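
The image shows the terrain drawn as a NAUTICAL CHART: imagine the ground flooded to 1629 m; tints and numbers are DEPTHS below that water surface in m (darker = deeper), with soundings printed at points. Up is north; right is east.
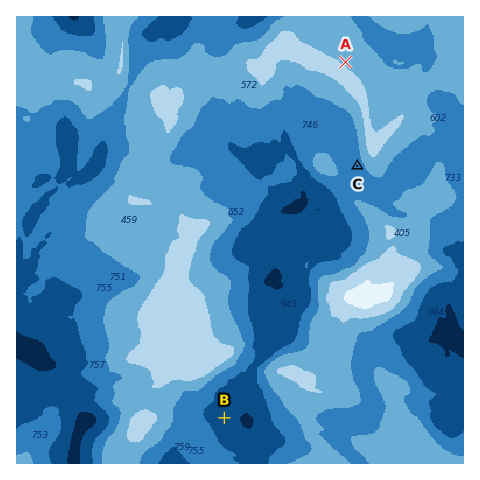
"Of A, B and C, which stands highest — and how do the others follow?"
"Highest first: A C B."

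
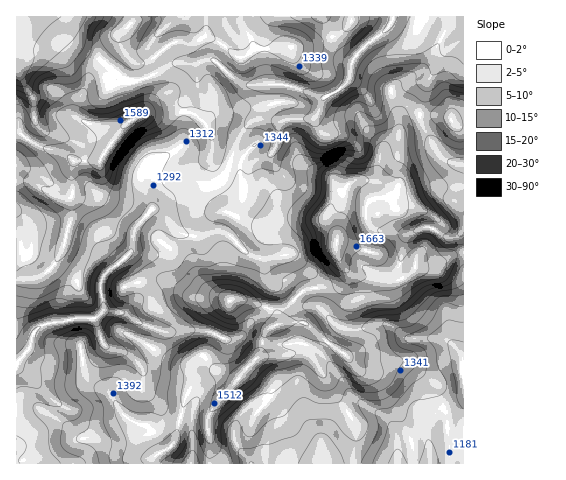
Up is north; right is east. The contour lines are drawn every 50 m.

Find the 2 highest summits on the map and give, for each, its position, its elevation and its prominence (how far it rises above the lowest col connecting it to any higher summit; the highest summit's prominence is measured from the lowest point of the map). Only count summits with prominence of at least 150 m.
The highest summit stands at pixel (336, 242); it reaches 1735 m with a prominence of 648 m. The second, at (131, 120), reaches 1612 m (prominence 270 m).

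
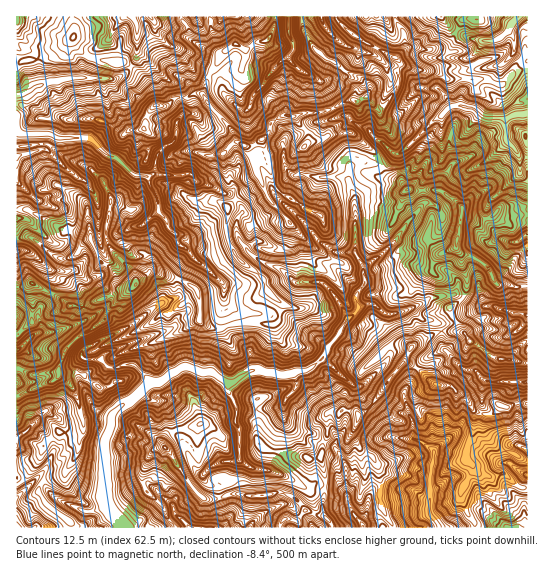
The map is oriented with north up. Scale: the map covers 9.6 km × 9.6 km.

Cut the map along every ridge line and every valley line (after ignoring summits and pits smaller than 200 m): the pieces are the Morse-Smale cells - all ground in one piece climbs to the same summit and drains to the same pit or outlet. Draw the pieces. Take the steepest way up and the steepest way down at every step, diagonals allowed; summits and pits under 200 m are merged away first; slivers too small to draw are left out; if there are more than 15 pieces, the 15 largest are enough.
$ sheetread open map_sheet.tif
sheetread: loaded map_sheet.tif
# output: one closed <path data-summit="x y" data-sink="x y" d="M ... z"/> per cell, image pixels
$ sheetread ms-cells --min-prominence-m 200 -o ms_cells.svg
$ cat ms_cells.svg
<path data-summit="457 239" data-sink="123 527" d="M363 161l-6 2-6 4-3 14 7 14 0 58 8 13 2 16-9 13 0 7 3 4-3 7-11 9-21 35-13 11-18 5 3 14-18 21-27 3-13-2-9-15-3-13-15-9-12 0-12-5-9 2-20 14-8 0-15 14-17 11-7 11 0 8-7 19 0 49 1 8 4 5 12-7 16-13 10-4 26 22 3 9 13 13 143-1-3-6-6-7 2-37-5-19 8-28-1-16 2-2 13-1 13 1 3 3 7-3 8-9 18-26 13-15 5-12 8-7 26-12 18 1-12-23 15-12 3-8 0-12-6-12 0-10-5-8 7-38-22-18-35-2-8-9-10-3-9-14-8 1z"/><path data-summit="135 285" data-sink="17 130" d="M195 16l-179 1 1 270 8 0 6-4 32 17 6 5 12 3 36-16 10 0 12-13 10-7 6 0 27 8 14 9 4 13-1 17 3 5 15 5 10-3-4-16 1-25-47-43-1-7-8-8-1-6-8-10-3-16-9-18 6-2 2-4 1-13-13-3-16 13-12-11-13-6-9-10 16-19-5-43 15-2 13-11 5-13 0-22 12 1 6-5 0-4 11 5 13 0 14-7z"/><path data-summit="135 285" data-sink="123 527" d="M155 272l-6 0-10 7-5 8-26 23-7 13-20 12-13 11-9 21 0 8-6 6-8 2-29 14 1 131 170 0 1-2-12-11-3-9-26-22-10 4-20 16-8 4-2-2-3-11 0-49 9-33 22-16 15-14 8 0 25-16 16 5 12 0 15 9 3 13 9 15 13 2 27-3 18-21 0-8-3-6-15 2-24-4-5-21-18-16-4-9-10 4-17-7 0-20-5-14-13-8z"/><path data-summit="262 139" data-sink="17 130" d="M274 16l-77 0-4 5-14 7-13 0-11-5 0 4-6 5-11-1-1 22-5 13-13 11-15 2 5 43-16 19 9 10 13 6 12 11 16-13 13 3-1 13-2 4-6 2 9 18 3 16 8 10 1 6 8 8 1 7 47 43-1 25 4 15 12-2 36 1 5-6 0-8 3-5-15-14-4-12-22-16-13-18-2-8 0-28 14-14 18-10 2-4-5-10-7-21-14-11-4-10-20-22-8-14 6-19 12-19 14-11 12 5 8-6 12-3 8-14z"/><path data-summit="262 139" data-sink="123 527" d="M286 115l-15 10-3 9-6 6-15 7 5 8 9 28-20 12-14 14 0 28 4 10 11 16 22 16 4 12 15 14-3 5 0 8-5 6-36-1-10 2-1 4 7 10 14 11 5 21 24 4 11 0 9-4 8 0 12-8 6-6 21-35 11-9 3-6-3-12 9-14-2-15-8-13 0-58-7-17 1-8 5-6 7-3 10 3 9-2-4-8-26-22-20 3-23 9 0-13-12-14z"/><path data-summit="135 285" data-sink="439 527" d="M523 403l-13 4-11-2-3 6-6 4-10-1 0 25 15 21-22-13-20-8-4 0-15 12-21-13-1-19-3-4-12 0-8 14 3 8-13 3-11 17 0 10 4 11 0 13-4 8-1 15-6 8 2 5 164 1 1-123z"/><path data-summit="262 139" data-sink="525 114" d="M441 16l-104 0 0 5 16 14 46 26 0 18-7 16-11 13-4 0-10-11-2 0-7 4-13 0-22 11-21 1-8 3 13 15 1 11 13-2 9-5 20-3 20 16 12 15 11-10 9-1 48-45 11-2 6-31 6-5 8 0-5-3-4-8 9-17-11-2-19-11z"/><path data-summit="457 239" data-sink="525 114" d="M479 115l-17 21-8 0-11-4-2-2 0-14-6 3-33 33-9 1-13 10 4 10 5 4 9 3 8 9 35 2 12 8 10 10-7 33 1 8 6 5 8 1 10 5 8 9 8 14 30 3 1-52-2 0-12 8-8-2-5-2-10-12-6-12 2-9 4-7 29-26 0-14-4-9-11-12 0-19-18 0z"/><path data-summit="262 139" data-sink="289 25" d="M301 16l-26 0 0 10-8 14-12 3-8 6-10-5-4 1-12 10-12 19-6 19 4 9 24 27 4 10 11 8 5 0 11-7 6-6 3-9 14-10 12 1 5-3 21-1 26-12 9 1 8-4 3-6 0-5-6-6-17-8-33-25-9-17z"/><path data-summit="457 239" data-sink="439 527" d="M406 361l-15 16-18 26-8 9-7 3-3-3-13-1-13 1-2 2 1 16-8 28 5 19-2 37 6 7 4 7 30-1-2-5 6-8 1-15 4-8 0-13-4-11 0-10 11-17 13-3-3-6 2-8 8-10 7 0 6 6 1 19 21 13 15-12 4 0 20 8 9 6 11 4-14-22 1-22-6-2-6-10-18-16-11 0-6-2-12-12z"/><path data-summit="135 285" data-sink="525 114" d="M527 16l-86 1 10 11 19 11 11 2-2 8-7 6 4 11 5 3-8 0-6 5-2 12-4 9 0 10-11 2-9 8 0 15 13 6 8 0 17-21 8 4 18 0 0 19 14 17 1 18-29 26-4 7-2 9 3 8 9 12 14 8 7-2 10-7z"/><path data-summit="135 285" data-sink="17 350" d="M31 283l-6 4-9 0 1 109 28-13 8-2 6-6 0-8 9-21 13-11 20-12 7-13 19-17-10-1-36 16-12-3-6-5z"/><path data-summit="457 239" data-sink="527 315" d="M462 253l-2 1 1 11 6 12 0 12-3 8-15 12 11 21 10 11 7 3 16 13 34 6 1-45-10 13-6-4-1-9 3-5 14 1 0-27-31-3-8-14-8-9z"/><path data-summit="457 239" data-sink="527 382" d="M446 331l-12 2-17 10-8 7-5 11 17 10 12 12 6 2 11 0 18 16 6 10 7 2 0-23 5-10 36 3 6-2-1-18-34-6-16-13-7-3-5-8z"/><path data-summit="262 139" data-sink="322 17" d="M335 16l-33 0 2 14 7 13 7 9 28 20 13 5 10 9-2 11 10 11 4 0 8-9 8-14 0-16 3-6-5-6-42-22-16-14z"/>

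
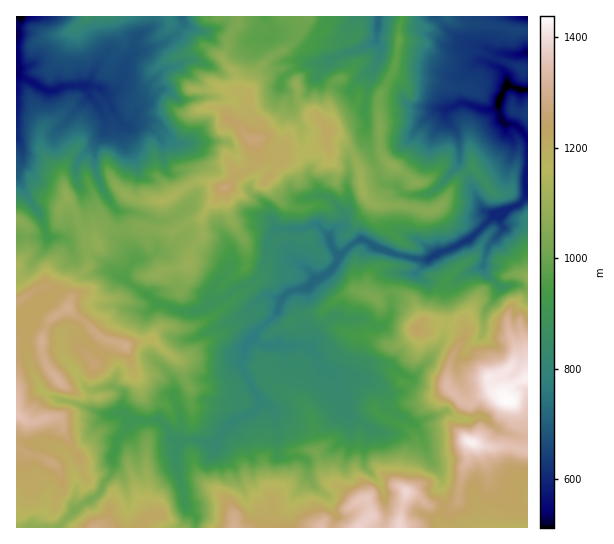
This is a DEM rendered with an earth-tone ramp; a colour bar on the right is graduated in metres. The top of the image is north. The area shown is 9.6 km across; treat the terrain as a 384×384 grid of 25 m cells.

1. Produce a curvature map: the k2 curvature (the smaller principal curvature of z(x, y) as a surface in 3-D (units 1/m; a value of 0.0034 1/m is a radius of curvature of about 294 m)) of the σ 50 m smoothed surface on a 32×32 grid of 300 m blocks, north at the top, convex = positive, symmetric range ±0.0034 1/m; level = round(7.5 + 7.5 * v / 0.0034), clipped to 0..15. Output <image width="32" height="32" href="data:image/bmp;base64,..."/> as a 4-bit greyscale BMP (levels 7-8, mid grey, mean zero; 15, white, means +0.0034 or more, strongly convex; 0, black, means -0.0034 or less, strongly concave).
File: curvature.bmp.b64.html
<image width="32" height="32" href="data:image/bmp;base64,Qk12AgAAAAAAAHYAAAAoAAAAIAAAACAAAAABAAQAAAAAAAACAAATCwAAEwsAABAAAAAAAAAAAAAAABEREQAiIiIAMzMzAERERABVVVUAZmZmAHd3dwCIiIgAmZmZAKqqqgC7u7sAzMzMAN3d3QDu7u4A////AEMxl2ZlMWhXZoU2ZWRWZmZ2ggZmiAVoN3Vxd1NVR2d3d3SAV3YHhUeFJUcllgZXd3ZzcjV1NVRXZzc0JmYHZmZ3VYQ1dFZGVjNVQ3ZjVWZnRFZGJoQzVmZWZ1ZUVFiWVXd3VVMjWGR4Z3VVVkNSAEdmMAMmZldnZWeGZ4VmE2WGcCYTBmRmZ1Z3d3ZlVYZXhWODZzhzZVdId3d2ZjOFaWdGQ3ZGJnhmWHhndlSCRVdXWEdWhlQlZjRFZnd2VxYTV2VFZmVmdUdjeGZ2Q5lWgXVmd1REMhNmVydmRXJXZnBzZldlhCaVVWQkR3iFdVWEIzh1RDSGZ0ZHdyN3ZDJzQSFkZGRkZohldHVkRoYQWFBmZGR4ZmZ2ZIR3cwIAUwBAaGJFdmd3ZkVkQkFhdjZ4BAWQhmcjRFZFNEdGNnZoh2AIJHZAVohUd0FjMid2IXgmYDVyUHVFZXcIVkUXVGcGF2FGcDVjcmZGZXc3JzhlcHdSR1YVNXNEU2Z2Z0VTVXGGY0dHZGVTMzOIVVhzViVTd0JHZXZmVYVIV1SIY2dkVoYURndmd0YCNHVTdlNnNVMkN0EjRXZRhHeGFyREVnVniBE3eGh2cjQFZkQ0dSd2Z3cpNmZmdVdCdVZVVDQlZmd1Qid4dmVkVjdmZ2ZmBnZWZ4cURXd1SCQ2dnd2aAZVR3dU"/>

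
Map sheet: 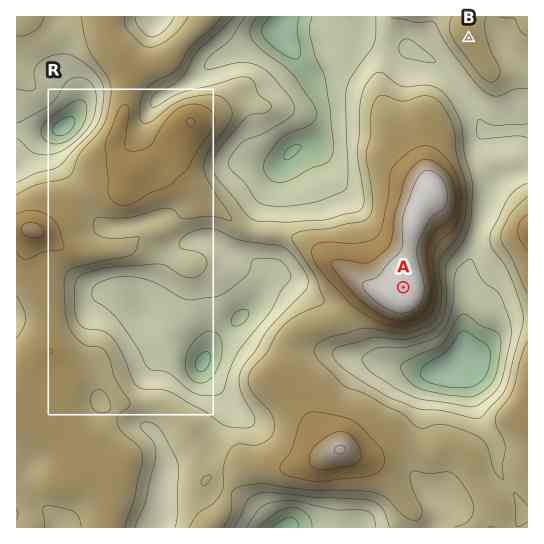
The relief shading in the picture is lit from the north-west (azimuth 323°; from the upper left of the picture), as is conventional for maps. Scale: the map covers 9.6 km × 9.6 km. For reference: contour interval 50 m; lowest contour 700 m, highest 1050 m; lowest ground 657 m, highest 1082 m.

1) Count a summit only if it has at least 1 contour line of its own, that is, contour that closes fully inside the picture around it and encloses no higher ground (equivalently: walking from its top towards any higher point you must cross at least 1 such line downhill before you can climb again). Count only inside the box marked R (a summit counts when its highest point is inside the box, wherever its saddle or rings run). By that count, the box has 1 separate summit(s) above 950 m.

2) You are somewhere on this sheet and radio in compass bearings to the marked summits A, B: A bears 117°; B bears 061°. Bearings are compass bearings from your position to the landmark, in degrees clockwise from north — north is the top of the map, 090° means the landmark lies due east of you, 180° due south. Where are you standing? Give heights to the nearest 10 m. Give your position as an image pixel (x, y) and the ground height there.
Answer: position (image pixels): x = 203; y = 185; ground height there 920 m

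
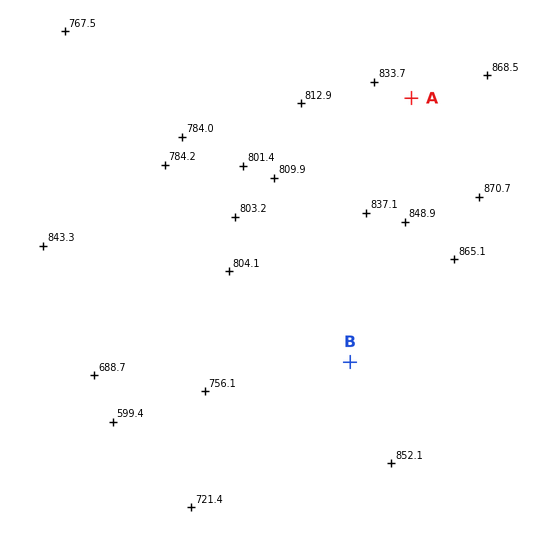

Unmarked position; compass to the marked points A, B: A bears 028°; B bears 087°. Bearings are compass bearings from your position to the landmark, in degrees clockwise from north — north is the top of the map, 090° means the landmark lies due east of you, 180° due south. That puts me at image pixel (269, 366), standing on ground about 810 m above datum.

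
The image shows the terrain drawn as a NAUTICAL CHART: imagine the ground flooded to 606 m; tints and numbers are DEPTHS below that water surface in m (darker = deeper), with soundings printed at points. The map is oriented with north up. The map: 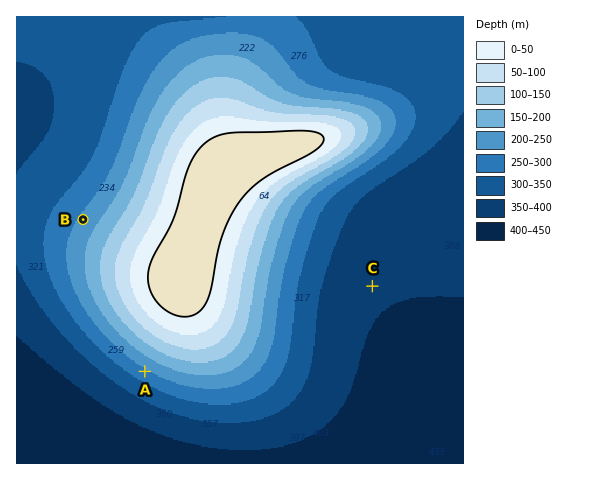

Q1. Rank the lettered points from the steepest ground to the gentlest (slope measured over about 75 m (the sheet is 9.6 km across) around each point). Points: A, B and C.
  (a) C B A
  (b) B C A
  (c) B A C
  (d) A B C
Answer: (d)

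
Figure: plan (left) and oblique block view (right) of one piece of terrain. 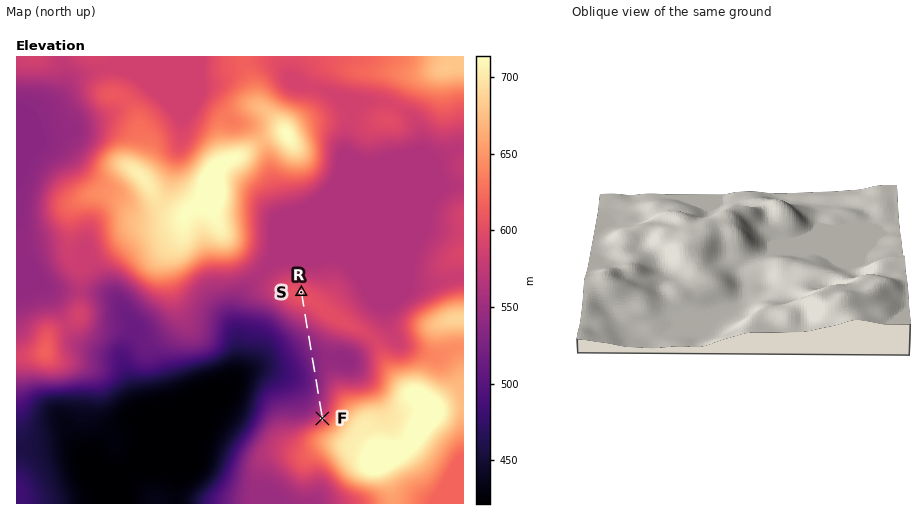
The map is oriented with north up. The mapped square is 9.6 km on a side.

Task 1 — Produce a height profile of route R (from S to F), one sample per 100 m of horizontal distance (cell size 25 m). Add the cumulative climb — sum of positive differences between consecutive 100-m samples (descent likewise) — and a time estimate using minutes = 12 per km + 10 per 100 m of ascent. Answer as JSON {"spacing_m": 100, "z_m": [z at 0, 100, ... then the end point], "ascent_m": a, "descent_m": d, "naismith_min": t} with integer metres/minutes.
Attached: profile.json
{"spacing_m": 100, "z_m": [605, 605, 602, 596, 589, 581, 572, 563, 554, 546, 540, 535, 532, 530, 528, 527, 526, 525, 525, 526, 529, 532, 537, 543, 549, 557, 567, 581, 588], "ascent_m": 63, "descent_m": 80, "naismith_min": 39}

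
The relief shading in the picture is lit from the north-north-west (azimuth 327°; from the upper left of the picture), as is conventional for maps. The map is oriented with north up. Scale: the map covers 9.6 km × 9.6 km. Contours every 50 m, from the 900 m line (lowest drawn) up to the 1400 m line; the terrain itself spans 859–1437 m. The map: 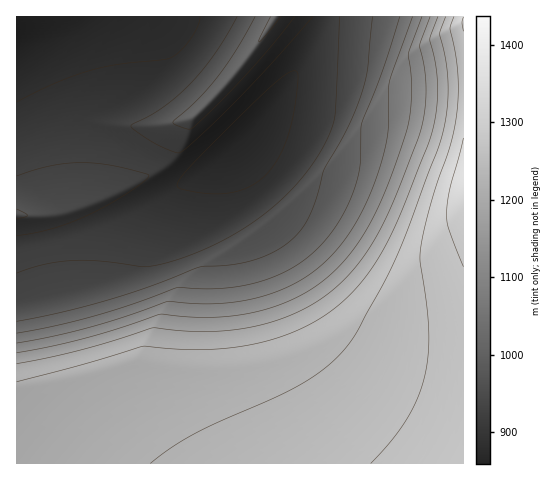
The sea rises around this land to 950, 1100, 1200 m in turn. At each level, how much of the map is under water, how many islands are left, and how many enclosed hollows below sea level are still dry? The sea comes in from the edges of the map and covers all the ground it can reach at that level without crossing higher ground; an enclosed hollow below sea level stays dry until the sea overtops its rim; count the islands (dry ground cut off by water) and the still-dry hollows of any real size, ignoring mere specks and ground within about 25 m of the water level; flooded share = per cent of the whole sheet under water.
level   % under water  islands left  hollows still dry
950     28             0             0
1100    52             0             0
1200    60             0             0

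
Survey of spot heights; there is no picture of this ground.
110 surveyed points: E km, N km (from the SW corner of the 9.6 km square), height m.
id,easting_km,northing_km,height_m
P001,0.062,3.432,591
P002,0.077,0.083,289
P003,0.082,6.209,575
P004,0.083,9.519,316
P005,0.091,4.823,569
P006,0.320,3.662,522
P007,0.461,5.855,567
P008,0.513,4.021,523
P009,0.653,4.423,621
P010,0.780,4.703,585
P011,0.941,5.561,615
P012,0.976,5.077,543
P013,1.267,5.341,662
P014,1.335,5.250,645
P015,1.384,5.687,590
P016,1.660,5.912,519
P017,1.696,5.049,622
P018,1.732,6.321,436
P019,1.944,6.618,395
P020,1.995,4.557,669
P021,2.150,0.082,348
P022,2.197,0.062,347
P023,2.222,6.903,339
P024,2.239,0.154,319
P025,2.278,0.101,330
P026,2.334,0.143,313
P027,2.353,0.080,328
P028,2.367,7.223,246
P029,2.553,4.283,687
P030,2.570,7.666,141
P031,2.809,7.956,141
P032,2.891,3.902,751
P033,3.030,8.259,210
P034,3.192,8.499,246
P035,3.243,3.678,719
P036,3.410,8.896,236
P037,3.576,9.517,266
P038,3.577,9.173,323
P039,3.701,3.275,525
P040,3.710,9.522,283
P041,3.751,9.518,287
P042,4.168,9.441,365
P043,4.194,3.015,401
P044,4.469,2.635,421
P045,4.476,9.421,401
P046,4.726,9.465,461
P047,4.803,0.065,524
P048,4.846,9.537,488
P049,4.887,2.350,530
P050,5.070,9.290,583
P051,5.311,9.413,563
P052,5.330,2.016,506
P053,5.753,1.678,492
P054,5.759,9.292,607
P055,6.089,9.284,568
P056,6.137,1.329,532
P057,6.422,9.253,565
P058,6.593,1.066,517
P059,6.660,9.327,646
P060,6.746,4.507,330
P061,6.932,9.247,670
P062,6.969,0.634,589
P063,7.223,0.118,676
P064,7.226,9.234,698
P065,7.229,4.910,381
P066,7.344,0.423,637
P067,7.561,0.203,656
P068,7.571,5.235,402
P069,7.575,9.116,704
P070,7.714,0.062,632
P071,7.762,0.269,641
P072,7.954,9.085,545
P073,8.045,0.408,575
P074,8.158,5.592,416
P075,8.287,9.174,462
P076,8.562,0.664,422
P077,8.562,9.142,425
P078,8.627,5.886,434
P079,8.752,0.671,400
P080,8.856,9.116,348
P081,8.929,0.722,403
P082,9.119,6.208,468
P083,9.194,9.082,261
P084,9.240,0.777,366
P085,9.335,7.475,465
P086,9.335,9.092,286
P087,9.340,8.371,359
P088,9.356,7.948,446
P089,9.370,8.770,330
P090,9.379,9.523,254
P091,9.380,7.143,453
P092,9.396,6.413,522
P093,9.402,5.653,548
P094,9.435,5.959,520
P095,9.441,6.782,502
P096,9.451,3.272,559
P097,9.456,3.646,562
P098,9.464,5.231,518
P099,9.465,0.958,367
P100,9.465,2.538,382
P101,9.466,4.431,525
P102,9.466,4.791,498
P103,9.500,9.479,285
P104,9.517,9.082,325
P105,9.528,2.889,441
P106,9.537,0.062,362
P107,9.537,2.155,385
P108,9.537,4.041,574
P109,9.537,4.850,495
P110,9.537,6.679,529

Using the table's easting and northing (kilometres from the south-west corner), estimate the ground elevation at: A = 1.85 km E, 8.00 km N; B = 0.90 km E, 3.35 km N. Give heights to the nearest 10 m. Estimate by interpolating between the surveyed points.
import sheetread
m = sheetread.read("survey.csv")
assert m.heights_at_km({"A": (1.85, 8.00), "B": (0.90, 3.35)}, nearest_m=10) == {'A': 270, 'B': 510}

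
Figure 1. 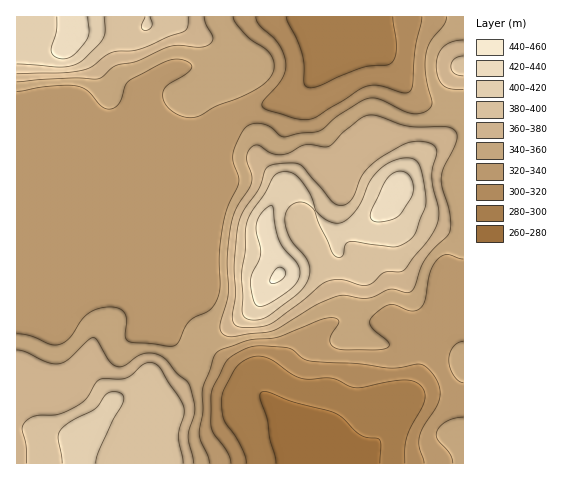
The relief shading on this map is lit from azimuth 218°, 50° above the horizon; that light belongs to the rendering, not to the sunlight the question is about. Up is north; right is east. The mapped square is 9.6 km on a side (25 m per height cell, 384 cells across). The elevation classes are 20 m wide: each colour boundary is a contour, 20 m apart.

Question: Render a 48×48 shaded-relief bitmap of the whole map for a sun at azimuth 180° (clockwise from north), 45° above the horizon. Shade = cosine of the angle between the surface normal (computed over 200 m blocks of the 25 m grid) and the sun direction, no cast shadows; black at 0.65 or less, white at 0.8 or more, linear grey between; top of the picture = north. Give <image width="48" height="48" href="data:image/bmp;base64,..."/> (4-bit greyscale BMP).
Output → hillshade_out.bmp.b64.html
<image width="48" height="48" href="data:image/bmp;base64,Qk32BAAAAAAAAHYAAAAoAAAAMAAAADAAAAABAAQAAAAAAIAEAAATCwAAEwsAABAAAAAAAAAAAAAAABEREQAiIiIAMzMzAERERABVVVUAZmZmAHd3dwCIiIgAmZmZAKqqqgC7u7sAzMzMAN3d3QDu7u4A////AGZmZnd2ZmZmVEREREVVZmZmZmZmVmd3d2ZmZnd3ZmZmVEREREVWZmZmZmZmVWd3d2ZmZmd3ZmZmVVRDNEVWZmZmZmZmVVVndmZVREVndlVVZnZTNFVmZmZmZmZmVDRFVFVDIRNGdmVVZ3dkRFVmZmZmZmZmVDMzREQyIQE1d2VUVmZlVVVmZmZnd3dmZUMzREREMyI0ZmZlREVWZVVmZ3d3eId3ZlREVVVVVUMzNFZmQ0VndmZmd4iIiIiIiHZlZmZmZlVCETZlM0Z4h2Z3iJmYiIiZqZh3d2ZVVWZCECRDI0Z4iHd4iZmZmImaqqmHd1RDNFVTIRERI0Z4mZiImZmaqqmqqph3ZzMiIzREMxAAJFZoq7qqmIiaqqqZiIdlVSIjMjNERCAAJFZ5vN3cqHd4iIh3ZmZlQyI0QzNFZUMzRFVorO/9yodmZmZVVVZlMzNFVENFZlVVVERWi9/9y6h2VVVVVWZmVFVVVUM0VVZmZTM0V6zcy6mHZmZmZ4hmZWZmZVMiNFZmZUMzRXmry7qpiIiIiZh2ZmZmZmVDNFZmZlVERGebvLqqmaqqmZd2ZmZmZmZlVWZmZmZVVWaJq7qZqqqqqYdmZmZmZmZmZmZmZmZlZlVXiZiJqpmZmYdmZmZmZmZmZmZmZmZmZVRFVmZ4mYd4mId3d2ZmZmZmZmZmZmZmVUREMjV4h3Z4mIiZmWZmZmZmZmZmZmZlVVVUISVnZneIiJmqmWZmZmZmZmZmZmZlRVZlMkZmZniIiJmql2ZmZmZmZmZmZmZlRFZlNFZmZniYiIiJdmZmZmZmZmZmZmZlQ0VVRWZlVWeIiHd3ZmZmZmZmZmZmZmZlQiJFZmZUM0V3d3d2VmZmZmZmZmZmZmZmQhAleHZDISRWZ3dkVmZmZmZmZmZmZmZmQhAUeHUyIiNFZ3ZDVmZmZmZmZmZmZmZmVDIjVlMjRDNFZmVEVmZmZmZmZmZmZmZmZlUyIiIkVTIjRERWZmZmZmZmZmZmZmZmZ3ZAABNFZUIREjRnZmZmZmZmZmZmZmZmZmUwACRWZkMQASRndmZmZmZmZmZmZmZmVUQxASNFZlQxESNGdmZmZmZmZmZmZmZmVDMzMhEkVWZUMhI0ZmZmZmZmZmZmZnZmZDMzMgASRWZlQhEjRWZmZmZndmZmeIh2ZTISMhESI0VUMREjRGZmZmZ4h2ZniZiIdlMiMzIhESMyIRI0RGZmZmeId2Znd4iJmHdlREQyEBEhEjRWZpmId4iIdmZmVWd4iJmYZVRDIRERI0V4iczMzLuYd3dlREVWZnmphlVUQyERJFZ4mt7v/+yoiIh2VEREVWeIh2VVVDIiNFZ3ibzd79ypmqqYdmVVVVVmZmZVVURERVZmZomZq7qpqru6mZiHZlRERVVlVVVVVVVUQ2ZmaJmZmqvLu6mIdlQjNFVmVVVVZVRDImVVVniIiImru5h2ZUMiNFZmZmZmZlQyImZVVmZmZmeImXZUREMzRVZmZmZmZlRDNGZmZmVWZmZnd2VEREM0RVZmZmZmZmVERQ=="/>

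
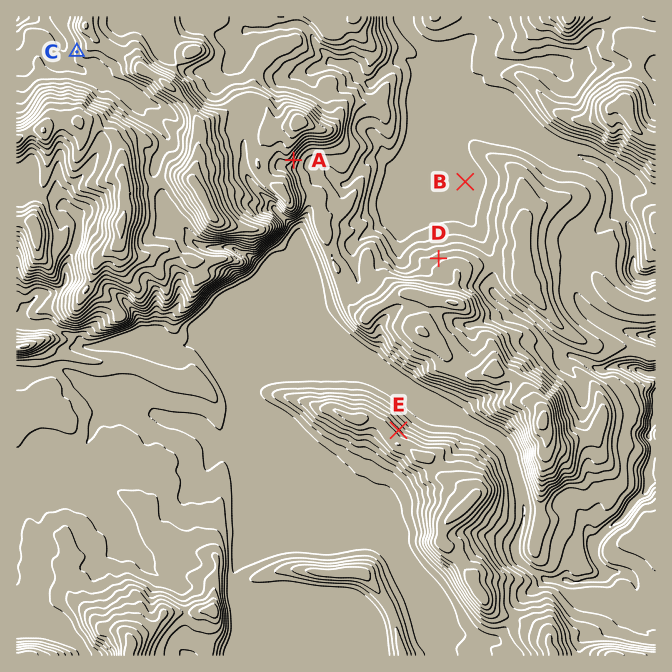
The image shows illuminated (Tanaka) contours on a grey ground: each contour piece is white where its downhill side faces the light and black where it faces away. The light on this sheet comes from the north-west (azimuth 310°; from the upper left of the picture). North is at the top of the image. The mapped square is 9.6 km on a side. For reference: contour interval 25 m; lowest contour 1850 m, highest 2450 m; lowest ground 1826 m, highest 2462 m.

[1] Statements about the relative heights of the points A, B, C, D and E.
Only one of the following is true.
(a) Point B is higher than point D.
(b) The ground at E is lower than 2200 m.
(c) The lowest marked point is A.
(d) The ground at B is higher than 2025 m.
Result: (b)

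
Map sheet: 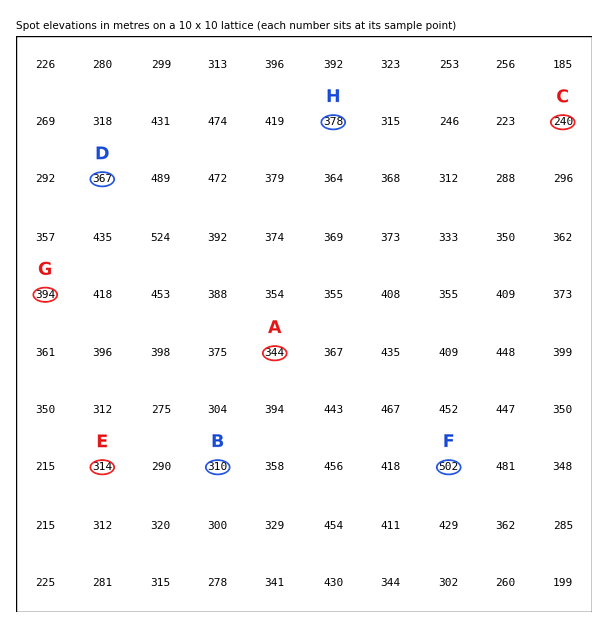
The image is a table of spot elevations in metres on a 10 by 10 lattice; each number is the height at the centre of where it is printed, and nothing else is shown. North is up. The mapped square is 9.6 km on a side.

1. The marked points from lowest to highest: C B A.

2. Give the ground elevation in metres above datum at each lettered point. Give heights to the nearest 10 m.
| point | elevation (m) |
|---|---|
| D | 370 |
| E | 310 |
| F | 500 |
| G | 390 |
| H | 380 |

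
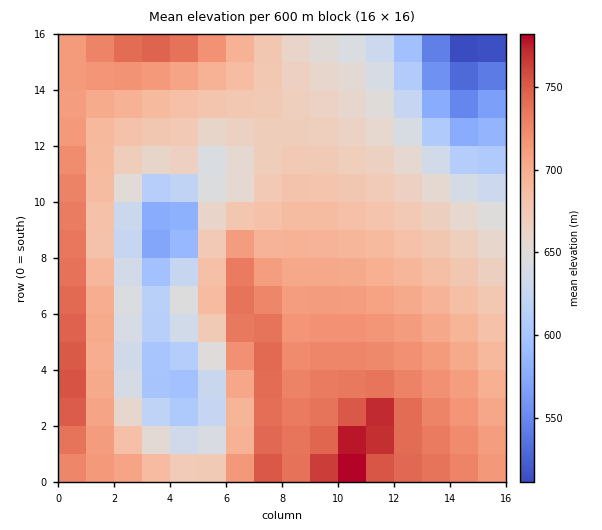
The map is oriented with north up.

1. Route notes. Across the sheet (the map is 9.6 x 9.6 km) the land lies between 495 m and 795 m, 680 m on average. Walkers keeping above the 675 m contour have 54.2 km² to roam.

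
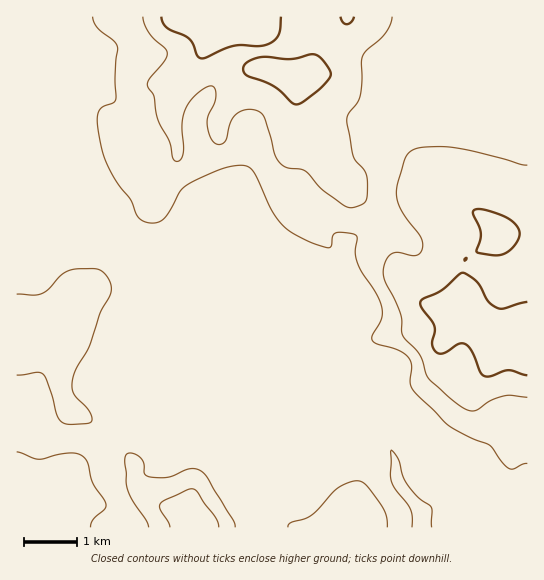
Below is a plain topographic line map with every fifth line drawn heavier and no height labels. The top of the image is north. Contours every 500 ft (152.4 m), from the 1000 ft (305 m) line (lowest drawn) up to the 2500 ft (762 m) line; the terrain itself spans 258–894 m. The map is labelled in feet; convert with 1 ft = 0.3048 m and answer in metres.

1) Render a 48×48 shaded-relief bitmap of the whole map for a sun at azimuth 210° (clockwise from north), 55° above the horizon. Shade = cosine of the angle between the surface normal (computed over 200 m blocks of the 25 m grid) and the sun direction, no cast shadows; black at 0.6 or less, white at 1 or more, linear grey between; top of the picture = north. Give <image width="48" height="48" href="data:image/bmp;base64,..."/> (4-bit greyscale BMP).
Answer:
<image width="48" height="48" href="data:image/bmp;base64,Qk32BAAAAAAAAHYAAAAoAAAAMAAAADAAAAABAAQAAAAAAIAEAAATCwAAEwsAABAAAAAAAAAAAAAAABEREQAiIiIAMzMzAERERABVVVUAZmZmAHd3dwCIiIgAmZmZAKqqqgC7u7sAzMzMAN3d3QDu7u4A////AIiImYdnnN3LlAAEVlM1eZhjETeZiJmqmYiJmYiJzdypYQAUVUI1eIZBAEiZiJmqmJmZmZm83JZEMAA0REREVlQgAVmpiZmqmJmYiavNyEIREAFGZ3d2VUMQBIqZmZmqmJmZiavMl1QhAAN4iImYZCIRN5mZqpmqqaqZmau6mGVCAAaIiJmphUM0WJmaupq7qruqq7y6hlVTAViIiJqqqXVVaJq7uqvLurqrvNy4ZEVURoiIeJmruphmeau7urzKqqmszNyVRWdmeIiHeIiKuoh3iqu7vNy5mJms3LlVZ4dmiIiHeIiJqXeZqqq7zdyqmZm8ynRHiHZXiIiIiIiZmHiru7u83turu5q7pSRoiGV4iIiJmYiZiHmru7ze7sqrzKvMgzV4hlaIiIiaqpiYZmd4mr3u7bu7zbzMhFZmZViIiIiauoiIUzNFaKzuy7u73s3chWZVVniIiIiaqXeIdUVneJvdurvM3bvMllZneIiIiIiYh2eIiImrzMzdu7u7y3iql1V4iIiIiIiIZleIiJvd7v7cq7upqUVmdkRoiIiIiIiIdmiIiau83u26q8qImWdlVUNoiIiIiIiIh4iIiJh4q8uqvLhmd4iHZVRXiIiIiIiIiIiIiId3mrzMy4VWZlZ3d3dniIiIiIiIiIiJmYiavMy6l0RnZiJGiJhleIiIiIiIiIiaqZrM3cl1VDRndzNWeIYyWIiIiIiIiIiqqqzd3JZVVEV4iGd2VlMBaIiIiIiIiImqqrzdynVnd2eIiIh2QyIjeIiIiIiIiJu7uqzLl0R5mIiZiIh1QzRWiJmIiIiIibzMupqpdTWJmImqmHdlVWd4mrupiIiIiszMuZqXZWmql4mql3ZmeIiJvNypiIiInN3bmaupd5zLmJqodnZniIiazduYiIiIvd3Kq93Lqs3bqaqFM4d4iImrvMl3eIiJzdy6vNy6rN25mZcxEoiIiJq7zLh3eJibzMuqvMqYm8uFVkISRYiIiavMzKd4iqq8zLqqvKl2mqhURDNWeImIirzM3IeqqrvNzLu7uohmiYdlZ3eIiJmIm7zN2mm7qrzNzMy7uoZWiYdmiIh2VJiIq7vMtnq5iszMzMy7qXVXiIZWd2VDNIiJqru7dYqoisuqu8y6mGRoiHVFVURFZ4iJqqq5VZunermJq8yYl1R4iHZmZmd4iIiJmZqmR6yniqiJq7qHl1V4iIiHd4iIiIiIiImFeruXiYiau7qImGeIiIiIiIiIiIiIiIdnrLqHiYq7zMupqYeIiIiIiIiIiIiImYd6vLl4mqrMzdy6qYZniIiIiIiIiIiImZmqqpmJqrvMzdupmHRHiIiIiIiIiIiImaqphniau8y7u5d3d1NHiIiIiIiIiIiImaqpdmiby7yph1RFVDNYiIiIiIiIiIiJmZqpmau7y7uph3ZlRWZ5mIiIiIiIiImZmqu7vN7tzLqrqYh2aJmZmIiIiIiImIiJm8zMzd7t3LqrqXeIirqZiIiIiIiIiIiJq83MzN3dzKmql2eImrqYd3iIiIiIiA=="/>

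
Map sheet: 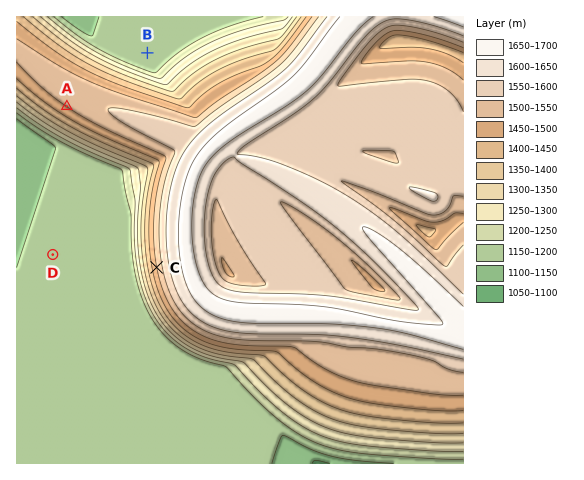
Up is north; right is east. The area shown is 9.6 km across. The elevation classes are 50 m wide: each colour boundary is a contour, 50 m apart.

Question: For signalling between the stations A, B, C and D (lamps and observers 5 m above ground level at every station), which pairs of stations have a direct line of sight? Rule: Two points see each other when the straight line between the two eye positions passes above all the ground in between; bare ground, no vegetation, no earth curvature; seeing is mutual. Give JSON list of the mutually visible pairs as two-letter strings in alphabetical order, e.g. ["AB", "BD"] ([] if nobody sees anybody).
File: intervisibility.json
["AC", "AD", "CD"]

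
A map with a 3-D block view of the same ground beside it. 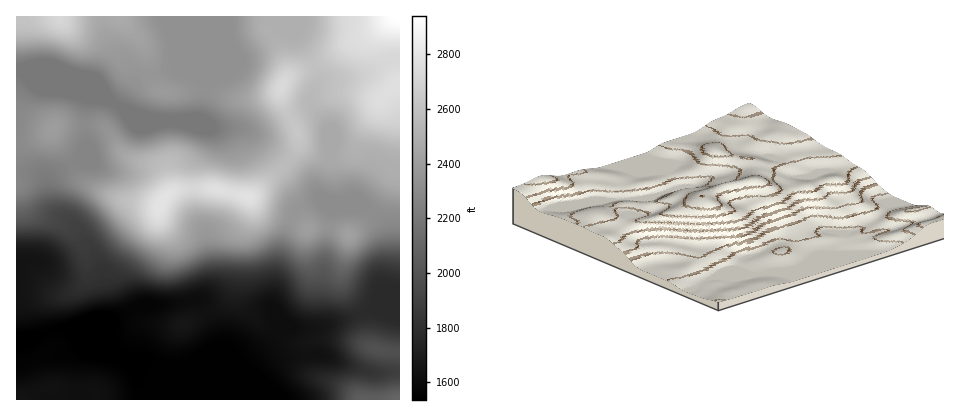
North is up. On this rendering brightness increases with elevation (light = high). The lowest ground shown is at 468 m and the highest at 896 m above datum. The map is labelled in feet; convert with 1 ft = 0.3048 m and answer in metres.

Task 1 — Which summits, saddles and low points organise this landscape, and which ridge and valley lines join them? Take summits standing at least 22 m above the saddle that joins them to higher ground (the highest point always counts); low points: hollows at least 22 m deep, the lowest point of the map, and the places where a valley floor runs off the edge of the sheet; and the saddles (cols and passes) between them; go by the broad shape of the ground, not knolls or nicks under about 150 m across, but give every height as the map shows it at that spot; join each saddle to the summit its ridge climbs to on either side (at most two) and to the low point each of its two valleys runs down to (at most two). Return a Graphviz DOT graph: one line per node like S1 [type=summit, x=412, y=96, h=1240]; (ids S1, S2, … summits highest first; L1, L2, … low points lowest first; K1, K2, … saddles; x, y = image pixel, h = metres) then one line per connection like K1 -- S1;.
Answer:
graph terrain {
  S1 [type=summit, x=398, y=18, h=896];
  S2 [type=summit, x=162, y=202, h=850];
  S3 [type=summit, x=282, y=86, h=833];
  S4 [type=summit, x=60, y=18, h=828];
  S5 [type=summit, x=52, y=130, h=732];
  S6 [type=summit, x=398, y=400, h=639];
  S7 [type=summit, x=376, y=350, h=605];
  S8 [type=summit, x=68, y=292, h=539];
  L1 [type=low, x=26, y=340, h=468];
  L2 [type=low, x=102, y=96, h=670];
  K1 [type=saddle, x=314, y=64, h=792];
  K2 [type=saddle, x=288, y=162, h=782];
  K3 [type=saddle, x=290, y=220, h=720];
  K4 [type=saddle, x=84, y=124, h=701];
  K5 [type=saddle, x=116, y=104, h=671];
  K6 [type=saddle, x=361, y=312, h=541];
  K7 [type=saddle, x=276, y=336, h=492];
  K8 [type=saddle, x=52, y=333, h=470];
  K1 -- S1;
  K1 -- S3;
  K1 -- L1;
  K2 -- S2;
  K2 -- S3;
  K2 -- L1;
  K2 -- L2;
  K3 -- S1;
  K3 -- S2;
  K3 -- L1;
  K4 -- S2;
  K4 -- S5;
  K4 -- L1;
  K4 -- L2;
  K5 -- S2;
  K5 -- S4;
  K5 -- L2;
  K6 -- S1;
  K6 -- S6;
  K6 -- L1;
  K7 -- S2;
  K7 -- S7;
  K7 -- L1;
  K8 -- S2;
  K8 -- S8;
  K8 -- L1;
}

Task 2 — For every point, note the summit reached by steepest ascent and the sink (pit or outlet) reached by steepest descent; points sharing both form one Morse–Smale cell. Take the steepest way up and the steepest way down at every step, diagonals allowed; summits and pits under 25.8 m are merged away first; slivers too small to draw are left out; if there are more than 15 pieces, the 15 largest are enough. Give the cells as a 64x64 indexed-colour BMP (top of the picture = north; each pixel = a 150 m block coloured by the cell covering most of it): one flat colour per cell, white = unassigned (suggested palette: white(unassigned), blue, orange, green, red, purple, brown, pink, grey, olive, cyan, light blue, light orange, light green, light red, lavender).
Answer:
<image width="64" height="64" href="data:image/bmp;base64,Qk12CAAAAAAAAHYAAAAoAAAAQAAAAEAAAAABAAQAAAAAAAAIAAATCwAAEwsAABAAAAAAAAAA////ALR3HwAOf/8ALKAsACgn1gC9Z5QAS1aMAMJ34wB/f38AIr28AM++FwDox64AeLv/AIrfmACWmP8A1bDFAIiIiIiIiIiIiIh3d3d3d3d3d3d3d3d3d3d3d3d3d3d3iIiIiIiIiIiIiHd3d3d3d3d3d3d3d3d3d3d3d3d3d3eIiIiIiIiIiIiId3d3d3d3d3d3d3d3d3d3d3d3d3d3d4iIiIiIiIiIiIh3d3d3d3d3d3d3d3d3d3d3d3d3d3d3iIiIiIiIiIiIh3d3d3d3d3d3d5mZd3d3d3d3d3d3d3eIiIiIiIiIiIh3d3d3d3d3d3eZmZmXd3d3d3d3mZmZmYiIiIiIiIiIh3d3eqqqoREREREZmZl3d3d3d5mZmZmZiIiIiIiIiId3d3qqqqqqoRERERGZmZmZl3mZmZmZmZmIiIiIiIiHd6qqqqqqqqqqoRERERmZmZmZmZmZmZmZmYiIiIiId3qqqqqqqqqqqqqqEREREZmZmZmZmZmZmZmZVViIiId6qqqqqqqqqqqqqqERERERGZmZmZmZmZmZmZlVVVWIWhqqqqqqqqqqqqqqoRERERERKZmZmZmZmZmZmVVVVVVVURGqqqqqqqqqqqqhERERERIiIiIimZmZmZmZVVVVVVVVVRGqqqqqqqqqqhEREREREiIiIiIiKZmZmZlVVVVVVVVVURGqqqqqqqqqERERERESIiIiIiIiIpmZmVVVVVVVVVVREREaqqqqqqERERERERIiIiIiIiIiIiIiVVVVVVVVVVEREREREREaEREREREREiIiIiIiIiIiIiJVVVVVVVVVURERERERERERERERERESIiIiIiIiIiIiIlVVVVVVVVVRERERERERERERERERERIiIiIiIiIiIiIiVVVVVVVVVVEREREREREREREREREREiIiIiIiIiIiIiJVVVVVVVVVURERERERERERERERERESIiIiIiIiIiIiIlVVVVVVVVURERERERERERERERERERIiIiIiIiIiIiIiVVVVVVVVVRERERERERERERERERERESIiIiIiIiIiIiJVVVVVVVVRERERERERERERERERERERIiIiIiIiIiIiIlVVVVVVVVEREREREREREREREREREREiIiIiIiIiIiIiVVVVVVVVERERERERERERERERERERESIiIiIiIiIiIiJVVVVVVVUREREREREREREREREREREREiIiIiIiIiIiIlVVVVVVURERERERERERERERERERERESIiIiIiIiIiIiVVVVVVURERERERERERERERERERERERIiIiIiIiIiIiJVVVVVVRERERERERERERERERERERERESIiIiIiIiIiIlVVVVURERERERERERERERERERERERERIiIiIiIiIiIiVVVVERERERERERERERERERERERERERESIiIiIiIiIiJVVVUREREREREREREREREREREREREREREiIiEiIiIiIlVVXhERERERERERERERERERERERERERERERIiIiIiIiVVVRERERERERERERERERERERREQREREREWIiIiIiIiJVVVEREREREREREREUREREREREREERERERYiIiIiIiIlVV7hERERERERERERRERERERERERBERERZiIiIiIiIiVV7uERERERERERERFEREREREREREQRERZmYiIiIiIiLu7u7uERERERERERFEREREREREREREERZmZiIiIiIiIu7u7u7uERERERERRERERERERERERERBZmZmIiIiIiIi7u7u7u7hERERFERERERERERERERERMxmZmYiIiIiIiLu7u7u7uERERRERERERERERERERERMzMZmZiIiIiIiIu7u7u7u7hERFERERERERERERERERMzMxmZmIiIiIiIi3d7u7u7uERFERERERERERERERERMzMzGZmYiIiIiIiLd3d7u7uEREURERERERERERERETMzMzMZmZiIiIiIiIt3d3d7u4RFERERERERERETMzMzMzMzMZmZmIiIiIiIi3d3d3d3UREREREREREREzMzMzMzMzMxmZmIiIiIiIiLd3d3d3dREREREQzMzMzM8zMzMzMzMxmZmIiIiIiIiIt3d3d3d3URERDMzMzMzMzzMzMzMzMzGZmYiIiIiIiIi3d3d3d3dREQzMzMzMzMzPMzMzMzMzGZmYiIiIiIiIiLd3d3d3dREMzMzMzMzMzM8zMZmZmzMZmZiIiIiIiIiIt3d3d3URDMzMzMzM7u7szPGZmZmZmZmZmYiIiIiIiIi3d3d1EQzMzMzMzM7u7u7u2ZmZmZmZmZmZiIiIiIiIiLd3URDMzMzMzMzMzu7u7u7ZmZmZmZmZmZmIiIiIiIiIt1EQzMzMzMzMzMzO7u7u7tmZmZmZmZmZmYiIiIiIiIiMzMzMzMzMzMzMzO7u7u7u2ZmZmZmZmZmZiIiIiIiIiIzMzMzMzMzMzMzM7u7u7u7ZmZmZmZmZmZiIiIiIiIiIjMzMzMzMzMzMzMzu7u7u7tmZmZmZmZmZmIiIiIiIiIiMzMzMzMzMzMzMzu7u7u7u2ZmZmZmZmZmIiIiIiIiIiIzMzMzMzMzMzMzO7u7u7u7ZmZmZmZmZmIiIiIiIiIiIjMzMzMzMzMzMzO7u7u7u7tmZmZmZmZmYiIiIiIiIiIiMzMzMzMzMzMzO7u7u7u7u2ZmZmZmZmIiIiIiIiIiIiIzMzMzMzMzMzO7u7u7u7u7ZmZmZmZmIiIiIiIiIiIiIjMzMzMzMzMzM7u7u7u7u7tmZmZmZmIiIiIiIiIiIiIi"/>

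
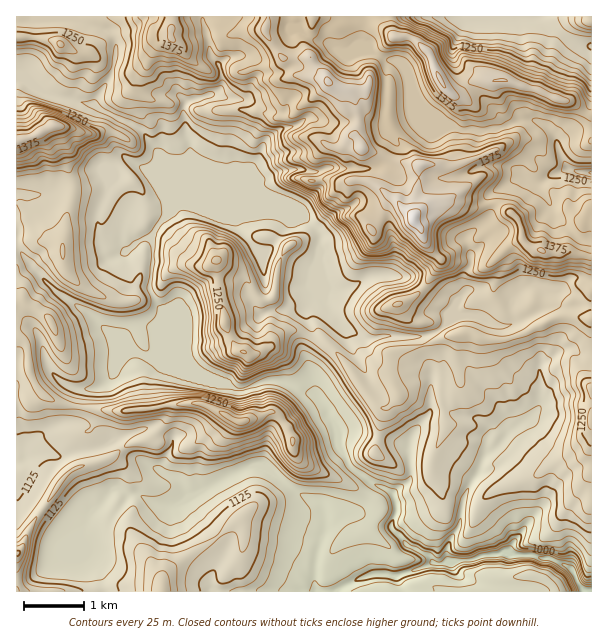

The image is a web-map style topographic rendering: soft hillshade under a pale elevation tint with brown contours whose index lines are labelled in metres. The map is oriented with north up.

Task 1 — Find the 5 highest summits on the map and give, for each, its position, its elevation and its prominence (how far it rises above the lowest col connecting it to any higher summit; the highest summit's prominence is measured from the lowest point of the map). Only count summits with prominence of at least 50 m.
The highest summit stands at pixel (414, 218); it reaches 1495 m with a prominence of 616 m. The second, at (329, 81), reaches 1455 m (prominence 64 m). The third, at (440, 78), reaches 1454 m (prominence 125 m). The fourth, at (171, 29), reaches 1404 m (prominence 104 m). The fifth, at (542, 251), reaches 1404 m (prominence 68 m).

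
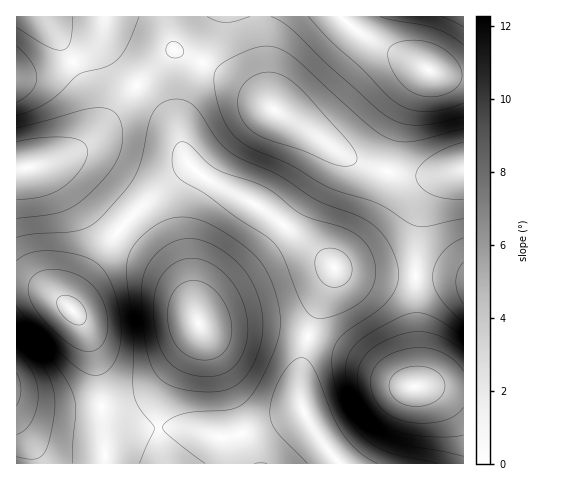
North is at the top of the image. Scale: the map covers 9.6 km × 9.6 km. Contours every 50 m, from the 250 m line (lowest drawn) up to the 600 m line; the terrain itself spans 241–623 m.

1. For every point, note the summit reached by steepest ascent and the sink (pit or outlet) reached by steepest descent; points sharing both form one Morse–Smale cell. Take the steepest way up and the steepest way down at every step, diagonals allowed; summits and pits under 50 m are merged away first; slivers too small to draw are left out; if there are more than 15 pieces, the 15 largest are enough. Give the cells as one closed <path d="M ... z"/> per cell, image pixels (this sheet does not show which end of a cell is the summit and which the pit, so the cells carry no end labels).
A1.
<path d="M192 166l-33 25-40 39 41 33 16 16 9 13 14 31-1 11-27 44-9 20-4 15 2 28 6 23 84 0-27-90-23-48 10 3 67 1 30 7 27-70-70-57-47-25z"/><path d="M175 50l-38 35 34 37 17 40 18 16 58 32 70 57 38-51 12-26 4-18-23-7-22-10-36-26-36-21-39-29z"/><path d="M341 16l-172 0 0 9 5 25 58 29 39 29 36 21 36 26 22 10 23 6 15-59 12-24 13-18-64-34z"/><path d="M118 231l-39 55-7 13-1 9 8 10 8 15 9 30 6 44 3 56 60 1-7-31 2-27 11-28 27-44 1-11-14-31-9-13-16-16z"/><path d="M309 337l-3 3-5 29 0 34 14 29 25 32 124-1-1-75-56-2-59-34z"/><path d="M24 284l-8 1 0 178 88 1 1-25-5-54-4-22-9-30-8-15-16-16-18-12z"/><path d="M201 325l22 49 28 89 88 1-24-32-14-29 0-34 7-32-31-7-67-1z"/><path d="M137 85l-47 56-23 15-27 9 20 6 58 60 32-32 41-33-7-11-6-19-7-14z"/><path d="M45 165l-29 4 0 115 29 6 25 18 2-9 7-13 39-56-32-30-18-22-12-9z"/><path d="M103 25l-10 21-19 16-25 10-33 4 1 93 18-3 24-6 25-14 12-12 23-29 17-18 0-3-26-28-5-13z"/><path d="M335 268l-27 68 35 14 49 29 22 8 3-6-2-104-52-3z"/><path d="M428 70l-13 18-12 24-10 36-4 24 22 4 17 0 36-7 0-93-20-2z"/><path d="M456 171l-28 5-17 0-22-4-9 28-8 16-38 51 12 5 17 2 51 2 2-3 1-39 7-33 7-13 9-9z"/><path d="M442 276l-27 1 2 58 0 46-1 6 48 1 0-108z"/><path d="M463 16l-121 1 22 19 66 35 22 5 11 0z"/>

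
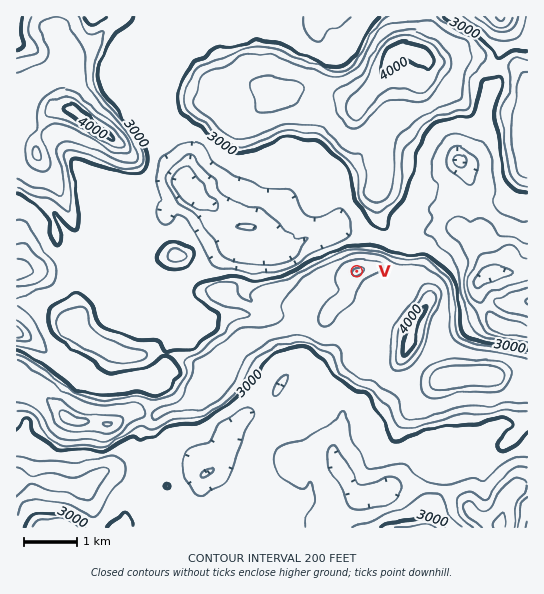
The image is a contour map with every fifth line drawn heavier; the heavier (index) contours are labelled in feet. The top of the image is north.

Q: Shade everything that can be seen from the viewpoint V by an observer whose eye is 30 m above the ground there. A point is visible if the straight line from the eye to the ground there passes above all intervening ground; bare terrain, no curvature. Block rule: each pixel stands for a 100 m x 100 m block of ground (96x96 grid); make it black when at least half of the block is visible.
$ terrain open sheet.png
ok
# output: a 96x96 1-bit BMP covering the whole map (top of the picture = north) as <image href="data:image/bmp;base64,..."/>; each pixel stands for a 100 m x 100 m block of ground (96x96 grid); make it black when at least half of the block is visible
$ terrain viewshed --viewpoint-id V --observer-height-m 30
<image width="96" height="96" href="data:image/bmp;base64,Qk2+BAAAAAAAAD4AAAAoAAAAYAAAAGAAAAABAAEAAAAAAIAEAAATCwAAEwsAAAIAAAAAAAAA////AAAAAAAP/3//n///////AAAf4X/////////+AAABAP5/////+AP4AAAAAF4/////8AAAAAAAAD4P5///8AAAAAAAAB8Hwf//4AAAAAAAAAcHwP//4AAAAAAAAAMPwH//wAAAAAAAAAEfwD//wAAAAAAAAAAfwB//gAAAAAAAAAAfwA//gAAAAAAAAAAfwAf/gAAAAAAAAAAPwAf/gAAAAAAAAAAHgAP/gAAAAAAAAAAByAH9AAAAAAAAAAAA+AD9AAAAAAAAAAAAfAB/AAAAAAAAABAAPAAeAAAAAAAAADgAHAAAAAAAAAAADvwADgAAAAAAAAAAP/4AAwAAAAAAAAAA//+wAQAAAADAAAAA///4AYAAAACAAAAB//+AMYAAAAAAAAAD//4AH8AAAAAAAAAP/+AAB+AAAAAAAAD/weAAB+AAAAIAAAD/ADAAB/AAAAwAAAD+AAQAB/AAABwAAAD4AAAAJ/AAAPwAAADwAAHAP/AAA/4AAADAAAPgf/gAB/8AAAAAAB/8H/gAB/+AAAAAAH/+B/wAB/+AAAAAA//+B/4AD//AAAAAB///Af+AP//AAAAAH///AH/wH//AAAAAP//+AH/8H//AAAAAP//4AP/+F//gAAAAH/8AAPw/M//gAAAAH+4AADwf8f/wAAAAf8wAAPw/+f/4AAAAP8gAAf4////8AAAAH+wAA//////8AAAAP/8AB//////8AAAAP//wB//n///8AAAAP/////+H/7/+AAAA//////wB///8AAAA//wH//gA//v4AAAA/4AH//gAOfBwAAAB8AAD//4AAAAAAAAAwAAD//+AAAAAAAAAgAAD///gAAAAAAMBwAAH///8AAAAAf8B+AAH////AAAAAf8B3///////wB//D/8BP///////////H/8AP///////////P/8AP/////////////8Af/////////////8Af///+/////////8A//////////////8A//////////////8Z////w///////9/8f////4/////9/5/8f////4/////5/h/8P//////////5/B/8P////v/////4/B/8P////n/////4/B/8f////n/////4vB/8f/z////////4fn/8f/n////////4///8P+H////////////8P4H////////////8PwP////////////8Hg///9/////////8HD/////////////8CDv////////////8AH//w/////////f8AH//wP+f//P//+f8AH//gH4f/+H//8P8AH//AAYw/4D//4P8AH//AAQAPgB//4H8AP/+AAAAAAA//4H8AP/8AAAAAAA//4H8Af/4AAAAAAA//8D4A//wAAAAAAA//mDwA//wAAAAAAAP8DBgA//gAAAAAAAH4AAAA//AAAAAAAADAAAAA/+AAAAAAAAAAAAAB/eAAAAAAAAAAAAAB+OAAAAAAAAAAAAAB+GAAAAAAAAAAAAAA8AAAAAAAAAAAAAAAcAAAAAAAAAAAAAA="/>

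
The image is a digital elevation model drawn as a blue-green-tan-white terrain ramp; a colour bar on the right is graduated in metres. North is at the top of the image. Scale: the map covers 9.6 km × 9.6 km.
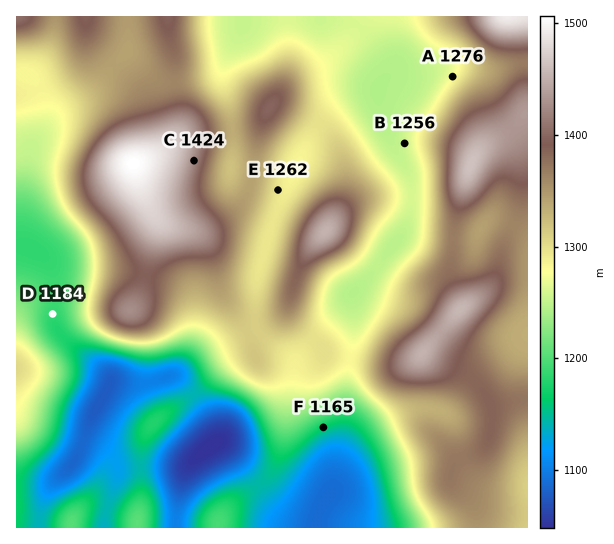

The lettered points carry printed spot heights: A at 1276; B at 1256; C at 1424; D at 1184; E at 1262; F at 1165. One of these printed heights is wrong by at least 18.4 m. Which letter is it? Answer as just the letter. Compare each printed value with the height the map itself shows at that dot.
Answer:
E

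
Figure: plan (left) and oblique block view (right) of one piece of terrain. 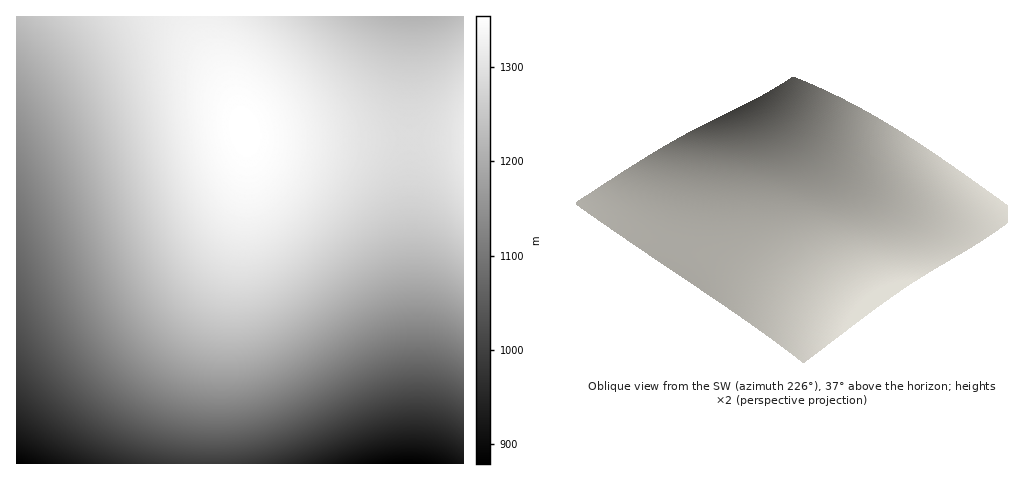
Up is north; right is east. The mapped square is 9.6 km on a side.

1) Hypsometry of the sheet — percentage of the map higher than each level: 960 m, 96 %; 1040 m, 88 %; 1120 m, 75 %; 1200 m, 59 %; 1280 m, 33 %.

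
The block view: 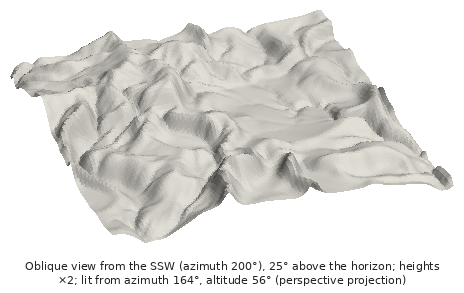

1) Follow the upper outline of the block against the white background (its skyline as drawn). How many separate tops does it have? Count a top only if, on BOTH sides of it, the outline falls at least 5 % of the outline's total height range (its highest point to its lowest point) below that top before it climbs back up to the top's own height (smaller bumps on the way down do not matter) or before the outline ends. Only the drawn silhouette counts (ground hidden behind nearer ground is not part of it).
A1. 3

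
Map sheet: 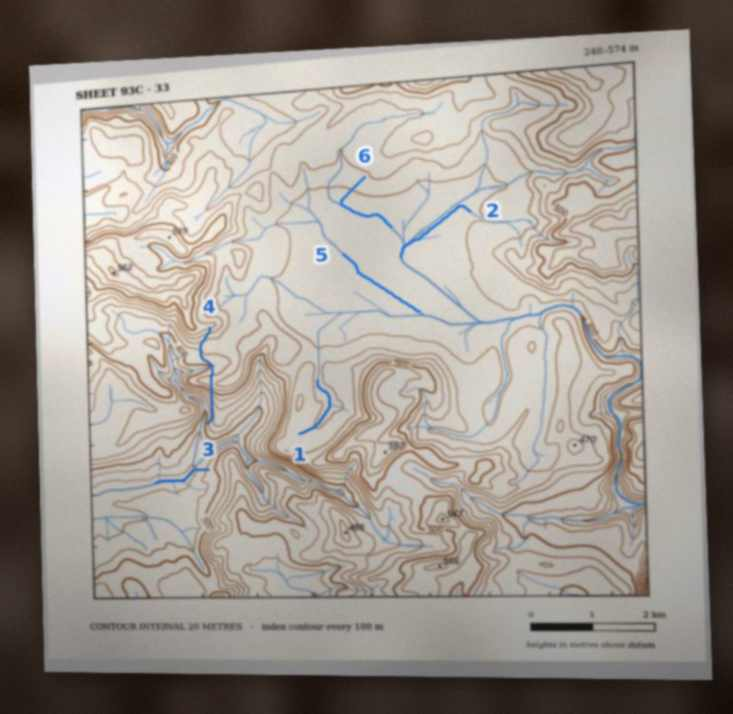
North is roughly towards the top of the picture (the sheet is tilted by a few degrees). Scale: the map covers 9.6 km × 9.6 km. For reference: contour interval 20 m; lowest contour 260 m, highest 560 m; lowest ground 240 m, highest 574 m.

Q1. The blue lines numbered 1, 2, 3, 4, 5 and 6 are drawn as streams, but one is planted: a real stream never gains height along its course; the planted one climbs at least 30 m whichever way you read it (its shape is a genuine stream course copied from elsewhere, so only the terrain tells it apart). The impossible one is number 4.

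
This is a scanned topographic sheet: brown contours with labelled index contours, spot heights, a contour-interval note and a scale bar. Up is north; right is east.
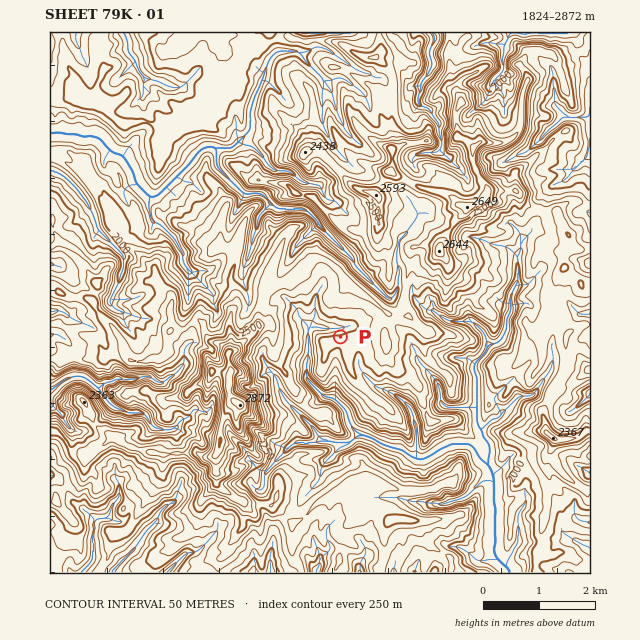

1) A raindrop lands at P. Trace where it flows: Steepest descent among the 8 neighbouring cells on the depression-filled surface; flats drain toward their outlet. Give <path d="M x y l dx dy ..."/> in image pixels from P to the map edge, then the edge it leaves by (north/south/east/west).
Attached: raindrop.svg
<path d="M340 337l0-7-1-2-18 0-2-1-10 0-1 3 0 31-1 1 0 16 1 3 16 15 11 3 11 11 1 3 0 4 5 10 7 7 11 3 14 8 3 0 6 3 4 0 1 2 4 0 5 4 7 4 2 0 2 1 6 0 8-4 7-5 6-3 2 0 3-3 20 0 6 6 2 7 12 9 3 6 0 4 1 2 0 26 1 2 0 39-1 2 0 5 1 2 0 3 10 9 3 2 1 4"/>
exit: south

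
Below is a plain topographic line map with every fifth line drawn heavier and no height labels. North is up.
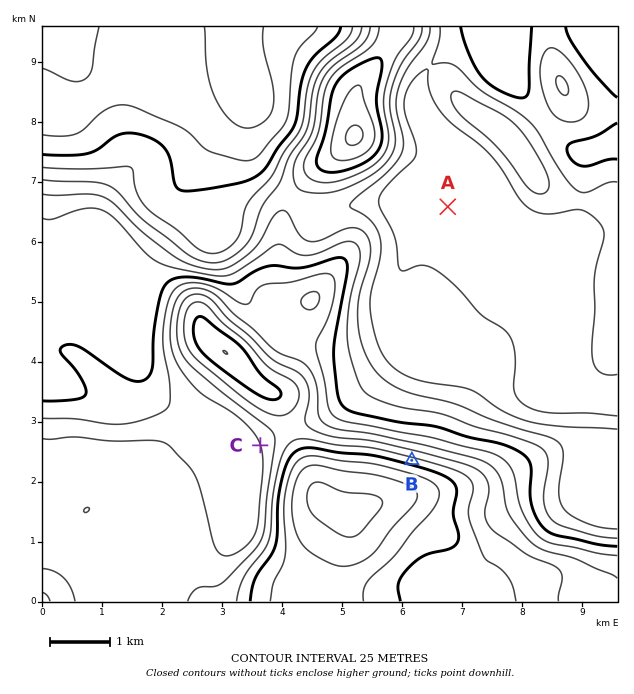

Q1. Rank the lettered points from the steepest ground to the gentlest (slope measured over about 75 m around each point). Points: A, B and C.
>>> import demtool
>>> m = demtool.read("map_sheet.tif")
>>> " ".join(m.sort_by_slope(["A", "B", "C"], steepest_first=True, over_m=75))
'B C A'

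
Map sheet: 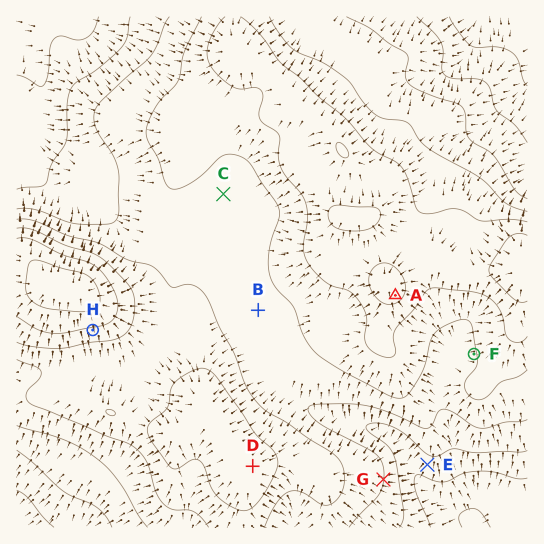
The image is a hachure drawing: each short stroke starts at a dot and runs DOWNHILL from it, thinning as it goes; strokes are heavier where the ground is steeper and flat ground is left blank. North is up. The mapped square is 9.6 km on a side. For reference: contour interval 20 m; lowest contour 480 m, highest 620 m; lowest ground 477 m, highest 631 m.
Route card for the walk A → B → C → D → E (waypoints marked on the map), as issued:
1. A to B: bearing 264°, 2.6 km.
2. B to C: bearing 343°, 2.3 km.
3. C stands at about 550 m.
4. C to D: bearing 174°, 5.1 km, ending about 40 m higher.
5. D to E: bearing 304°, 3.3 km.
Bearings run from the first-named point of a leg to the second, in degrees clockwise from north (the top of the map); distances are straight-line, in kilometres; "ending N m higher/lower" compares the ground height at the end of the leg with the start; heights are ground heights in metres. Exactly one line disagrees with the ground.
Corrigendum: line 5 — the bearing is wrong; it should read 90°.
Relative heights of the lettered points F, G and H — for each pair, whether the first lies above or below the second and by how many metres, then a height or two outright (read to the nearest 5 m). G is below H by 55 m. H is above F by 35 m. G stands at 540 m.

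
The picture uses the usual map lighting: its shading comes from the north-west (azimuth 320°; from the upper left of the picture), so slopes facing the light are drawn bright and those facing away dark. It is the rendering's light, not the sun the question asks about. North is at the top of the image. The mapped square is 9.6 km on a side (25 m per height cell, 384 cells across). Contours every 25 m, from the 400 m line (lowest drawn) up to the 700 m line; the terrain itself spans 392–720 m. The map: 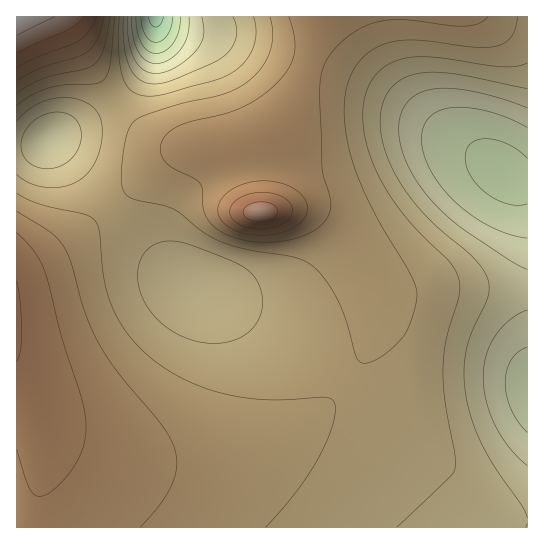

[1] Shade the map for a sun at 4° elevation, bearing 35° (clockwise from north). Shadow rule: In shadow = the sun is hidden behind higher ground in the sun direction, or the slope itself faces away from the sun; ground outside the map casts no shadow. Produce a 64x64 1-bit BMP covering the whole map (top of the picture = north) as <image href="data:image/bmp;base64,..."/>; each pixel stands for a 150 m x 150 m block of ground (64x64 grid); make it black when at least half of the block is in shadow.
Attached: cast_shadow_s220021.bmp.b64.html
<image width="64" height="64" href="data:image/bmp;base64,Qk0+AgAAAAAAAD4AAAAoAAAAQAAAAEAAAAABAAEAAAAAAAACAAATCwAAEwsAAAIAAAAAAAAA////AAAAAAAAAAAAAAAAAAAAAAAAAAAAAAAAAAAAAAAAAAAAAAAAAAAAAAAAAAAAAAAAAAAAAAAAAAAAAAAAAAAAAAAAAAAAAAAAAAAAAAAAAAAAAAAAAAAAAAAAAAAAAAAAAAAAAAAAAAAAAAAAAAAAAAAAAAAAAAAAAAAAAAAAAAAAAAAAAAAAAAAAAAAAAAAAAAAAAAAAAAAAAAAAAAAAAAAAAAAAAAAAAAAAAAAAAAAAAAAAAAAAAAAAAAAAAAAAAAAAAAAAAAAAAAAAAAAAAAAAAAAAAAAAAAAAAAAAAAMAAAAAAAAAB8AAAAAAAAAP4AAAAAAAAA/4AAAAAAAAD/wAAAAAAAAP/gAAAAAAAA//gAAAAAAAB//AAAAAAAAH/8AAAAAAAAf/4AAAAAAAB//AAAAAAAAD/wAAAAAAAADgAAAAAAAAAAAAAAAAAAAAAAAAAAAAAAAAAAAAAAAAAAAAAAAAAAAAAAAAAAAAAAAAAAAAAAAAAAAAAAAAAAAAAAAAAAAAAAAAAAAAAAAAAAAAAAAOHAAAAAAAAP8+AAAAAAAD/z8AAAAAAA//P4AAAAAAH/8/gAAAAAAf/j+AAAAAAD/8HwAAAAAAP/gOAAAAAAA/8AQAAAAAAD/gAAAAAAAAP4AAAAAAAAAfAAAAAAAAAAAAAAAYAAAAAAAAABwAAAAAAA=="/>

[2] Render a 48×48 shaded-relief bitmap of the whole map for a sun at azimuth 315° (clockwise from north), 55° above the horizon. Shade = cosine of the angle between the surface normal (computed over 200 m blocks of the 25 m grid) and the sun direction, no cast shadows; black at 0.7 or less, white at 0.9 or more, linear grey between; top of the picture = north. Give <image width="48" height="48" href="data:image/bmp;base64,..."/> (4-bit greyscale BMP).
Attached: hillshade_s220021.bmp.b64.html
<image width="48" height="48" href="data:image/bmp;base64,Qk32BAAAAAAAAHYAAAAoAAAAMAAAADAAAAABAAQAAAAAAIAEAAATCwAAEwsAABAAAAAAAAAAAAAAABEREQAiIiIAMzMzAERERABVVVUAZmZmAHd3dwCIiIgAmZmZAKqqqgC7u7sAzMzMAN3d3QDu7u4A////AJmIiIiIiIiIiIiIiIiIiIiIiIiIiIiIiZmYiIiIiIiIiIiIiIiIiIiIiIiIiIiIiZmYiIiIiIiIiIiIiIiIiIiIiIiIiIiImZmYiIiIiIiIiIiIiIiIiIiIiIiIiIiJmZmYiIiIiIiIiJmZmZiIiIiIiIiIiIiJmZmYiIiIiIiJmZmZmZmZmIiIiIiIiIiJmZmYiIiIiJmZmZmZmZmZmZiIiIiIiIiImZmYiIiIiZmZmZmZmZmZmZmYiIiIiIiImZmYiIiImZmZmZmZmZmZmZmZiIiIiIiIiZmYiIiJmZmZmZmZmZmZmZmZmIiIiIiIiJmIiIiZmZmZmZmZmZmZmZmZmYiIiHeIiJmIiIiZmZmZmZmZmZmZmZmZmZiIh3d4iImIiImZmZmZmZmZmZmZmZmZmZiId3d3iIiIiImZmZmZmaqqqpmZmZmZmZiHd3d3iIiIiIiZmZmZmqqqqqmZmZmZmZiHd3d3d4iIiIiZmZmZqqqqqqqZmZmZmZiHd3d3d4iIiIiJmZmZqqqqqqqpmZmZmZiHd2Z3d4iIiIiJmZmZqqqqqqqpmZmZmZiHd2Znd4iIiIiImZmZmqqqqqqpmZmZmZiHd2Z3d4iIiIiIiZmZmqqqqqqpmZmZmZiHd3d3d4iIiIiIiJmZmaqqqqqZmZmZmZiId3d3eIiIiIiIiImZmZmaqpmZmZmZmZmId3d3iIiIiIiIiIiZmZmZmZmZmZmZmZmIiHiIiIiIiIiIiIiJmZmZmZmZmZmZmZmYiIiImYiIiIiIiIiIiIiIiImZmZmZmZmZiIiZmYiIiIiIiIiIiId3d3eIiZmZmZmZmZmZqpmZiIiIiIiIiHZlRFVniImZmZmZmZmaqpmZmZiIiIiIiHZUMiNWeIiZmZmZmZqqqpmpmZmIiIiImZh2QzNFZ4iIiZmZmZqqqqqqqpmZiIiJmru6l2VWd4iIiIiZmZmqqqqqqqqZmIiJms3dy5h3eIiIiIiJmZmZqqq7u7qpmYiJmrzd3LqYiIiIiIiImZmZmaq7u7uqmZiImau7u6qZiIiIiIiIiZmZmZqru7u6qZmZmZmqqpmYiIiIiIiIiZmZmYmru7u7qqmZmZmZmZmIiIh3d3iIiImZmXiau7u7qqqZmZmZmZiIiId3d3eIiIiImWeJq7u7uqqqqqmZmZiIiHd3d3d4iIiIiFV4mqq7u7u6qqqqqZmIh3d3d3d3iIiIiERXiZqqq7u7u7u6qpmIh3d2Z3d3d3d3iDRFZ4maq7zMu7u7uqmYh3dmZmd3d3d3dzNFZniJmrzMzMzMu6qYh3ZmZmZnd3d3dzNEVmd3ir3dzMzMy7qYh3ZmZmZmZmZ3dzNEVWZmeb3dzMzMzLqZh3ZmZmZmZmZ3d0REVVVEWL3t3MzMzLqph3dmZmZmZmZ3d1RFVVQzRq3u3LvMzLupiHdmZmZmZnd3d1VVVUMhFZ3uy7u7y7qpiHd2ZmZ3d3d3d2ZlVUMQA4zty6qru7qpiHd3d3d3d3d3d2ZmVUIAAXzty6qru7qpiHd3d3d3d3d3dw=="/>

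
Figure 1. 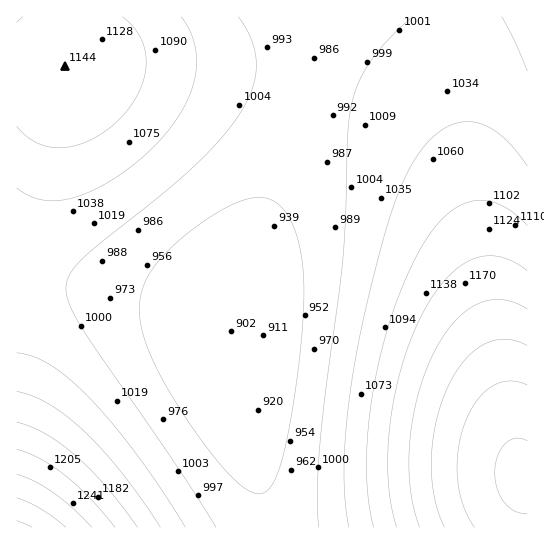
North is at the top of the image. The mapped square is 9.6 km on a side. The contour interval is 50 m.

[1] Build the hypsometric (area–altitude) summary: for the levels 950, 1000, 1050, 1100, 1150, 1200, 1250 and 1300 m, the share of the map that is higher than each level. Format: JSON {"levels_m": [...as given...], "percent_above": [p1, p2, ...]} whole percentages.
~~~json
{"levels_m": [950, 1000, 1050, 1100, 1150, 1200, 1250, 1300], "percent_above": [87, 65, 41, 27, 16, 11, 7, 4]}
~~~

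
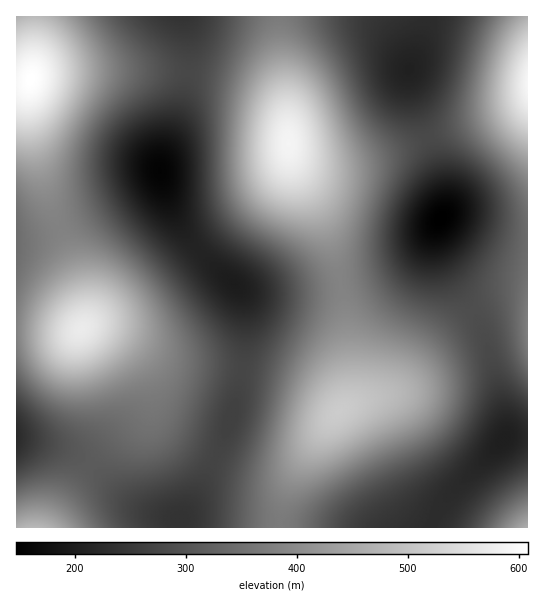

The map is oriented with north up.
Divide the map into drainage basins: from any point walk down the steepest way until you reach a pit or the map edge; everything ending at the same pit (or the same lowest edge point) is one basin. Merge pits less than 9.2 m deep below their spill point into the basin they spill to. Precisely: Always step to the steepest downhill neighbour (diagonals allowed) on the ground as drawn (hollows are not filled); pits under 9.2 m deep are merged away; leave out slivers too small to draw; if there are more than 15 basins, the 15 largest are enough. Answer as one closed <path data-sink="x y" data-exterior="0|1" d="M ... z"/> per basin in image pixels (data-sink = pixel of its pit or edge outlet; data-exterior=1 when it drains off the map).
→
<path data-sink="159 171" data-exterior="0" d="M163 71l-114 1-15 4-5 7-1 32 4 24 20 71 28 72 5 28-2 17 56-30 32-24 94-80 12-14 10-16 0-41-4-9-12-13-24-13-20-7-25-5z"/><path data-sink="441 218" data-exterior="0" d="M527 100l-4 4-22 11-140 46-15 3-28 0-15-4-14-9 4 15 28 49 18 56 6 40 6 56 0 28-5 12 40-12 12-7 38-47 18-17 19-13 28-12 13-2 14 2z"/><path data-sink="503 439" data-exterior="0" d="M514 297l-13 2-19 6-21 14-25 22-29 38-13 12-16 6-23 6-18 10-14 17-26 37-14 34-4 26 248 1 1-227z"/><path data-sink="181 519" data-exterior="0" d="M97 327l-11 0-2 2 18 7 27 25 14 24 1 20-5 10-58 60-17 24-16 28 230 1 2-2 3-25 14-34 26-37 16-17-26-21-23-11-41-10-74-8-18-8-38-22z"/><path data-sink="234 283" data-exterior="0" d="M289 148l-2 15-4 8-15 19-19 18-96 80-30 19-38 19 18 2 16 5 38 22 18 8 74 8 41 10 23 11 26 20 8-7 4-10 0-28-10-82-14-56-14-30-22-38z"/><path data-sink="409 70" data-exterior="0" d="M527 16l-248 0 0 18 8 64 2 52 14 10 15 4 36-1 25-7 42-16 80-25 22-11 5-5z"/><path data-sink="17 435" data-exterior="1" d="M83 328l-8 4-59-2 1 198 30 0 17-29 17-24 58-60 5-10-1-20-14-24-27-25z"/><path data-sink="181 17" data-exterior="1" d="M278 16l-243 0-3 61 9-4 24-2 98 0 54 6 30 10 24 13 12 13 4 15 0-30-7-47z"/><path data-sink="17 241" data-exterior="1" d="M30 80l-4 3-10 0 0 246 59 3 4-1 5-6 0-26-13-45-19-44-17-59-7-36z"/><path data-sink="17 17" data-exterior="1" d="M34 16l-18 1 1 66 9 0 6-6z"/>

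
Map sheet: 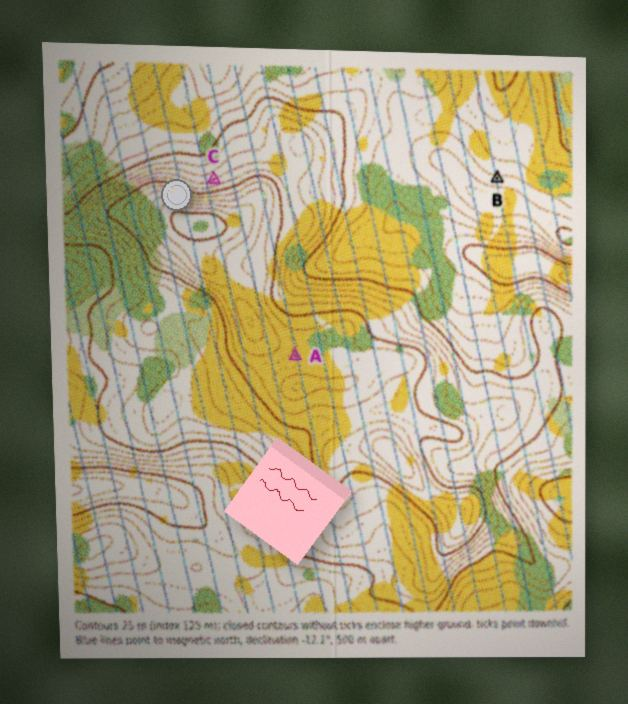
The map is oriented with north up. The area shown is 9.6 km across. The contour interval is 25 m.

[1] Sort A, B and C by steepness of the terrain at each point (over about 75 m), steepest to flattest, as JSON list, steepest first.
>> ["C", "B", "A"]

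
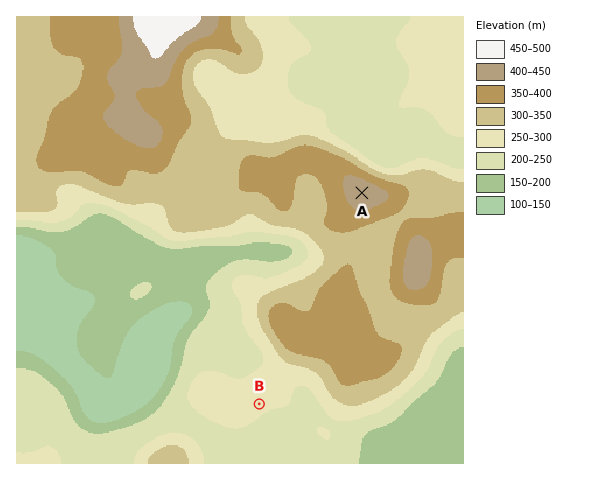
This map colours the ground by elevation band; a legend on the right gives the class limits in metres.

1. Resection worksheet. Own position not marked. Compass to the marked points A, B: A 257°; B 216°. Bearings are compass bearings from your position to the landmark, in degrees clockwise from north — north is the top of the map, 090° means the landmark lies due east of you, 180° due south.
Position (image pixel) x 423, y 179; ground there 320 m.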